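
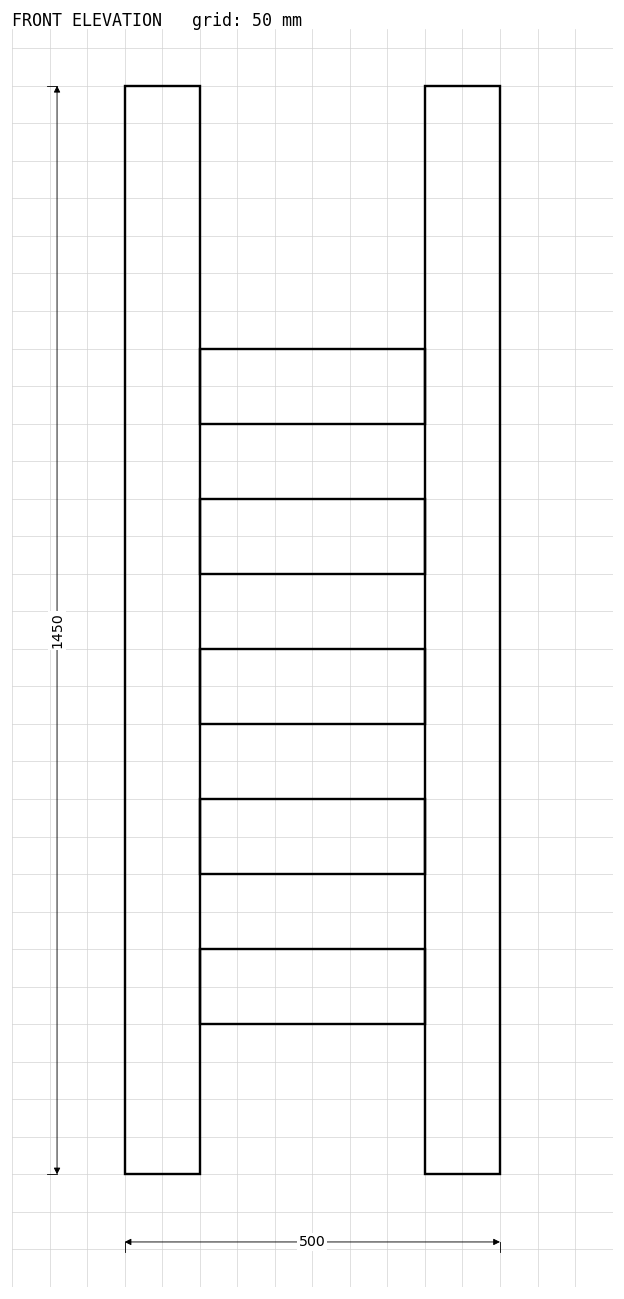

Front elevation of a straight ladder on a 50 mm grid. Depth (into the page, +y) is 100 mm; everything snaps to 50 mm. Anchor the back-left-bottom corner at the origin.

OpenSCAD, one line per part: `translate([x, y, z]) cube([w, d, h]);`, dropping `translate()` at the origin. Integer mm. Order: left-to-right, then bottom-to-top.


cube([100, 100, 1450]);
translate([100, 0, 200]) cube([300, 100, 100]);
translate([100, 0, 400]) cube([300, 100, 100]);
translate([100, 0, 600]) cube([300, 100, 100]);
translate([100, 0, 800]) cube([300, 100, 100]);
translate([100, 0, 1000]) cube([300, 100, 100]);
translate([400, 0, 0]) cube([100, 100, 1450]);


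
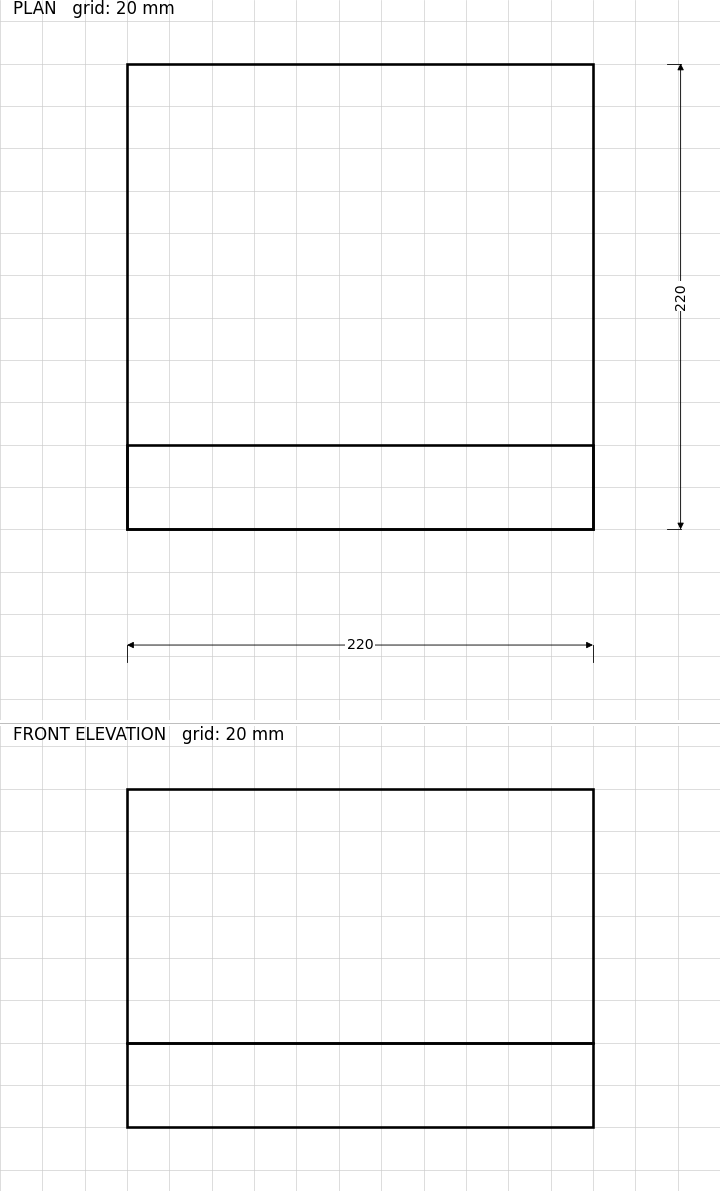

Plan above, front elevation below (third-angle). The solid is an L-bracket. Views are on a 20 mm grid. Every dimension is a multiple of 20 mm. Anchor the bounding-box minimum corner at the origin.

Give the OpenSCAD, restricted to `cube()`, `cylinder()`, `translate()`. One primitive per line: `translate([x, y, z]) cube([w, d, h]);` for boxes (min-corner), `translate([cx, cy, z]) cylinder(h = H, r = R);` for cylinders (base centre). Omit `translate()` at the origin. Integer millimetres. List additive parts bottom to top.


cube([220, 220, 40]);
translate([0, 0, 40]) cube([220, 40, 120]);


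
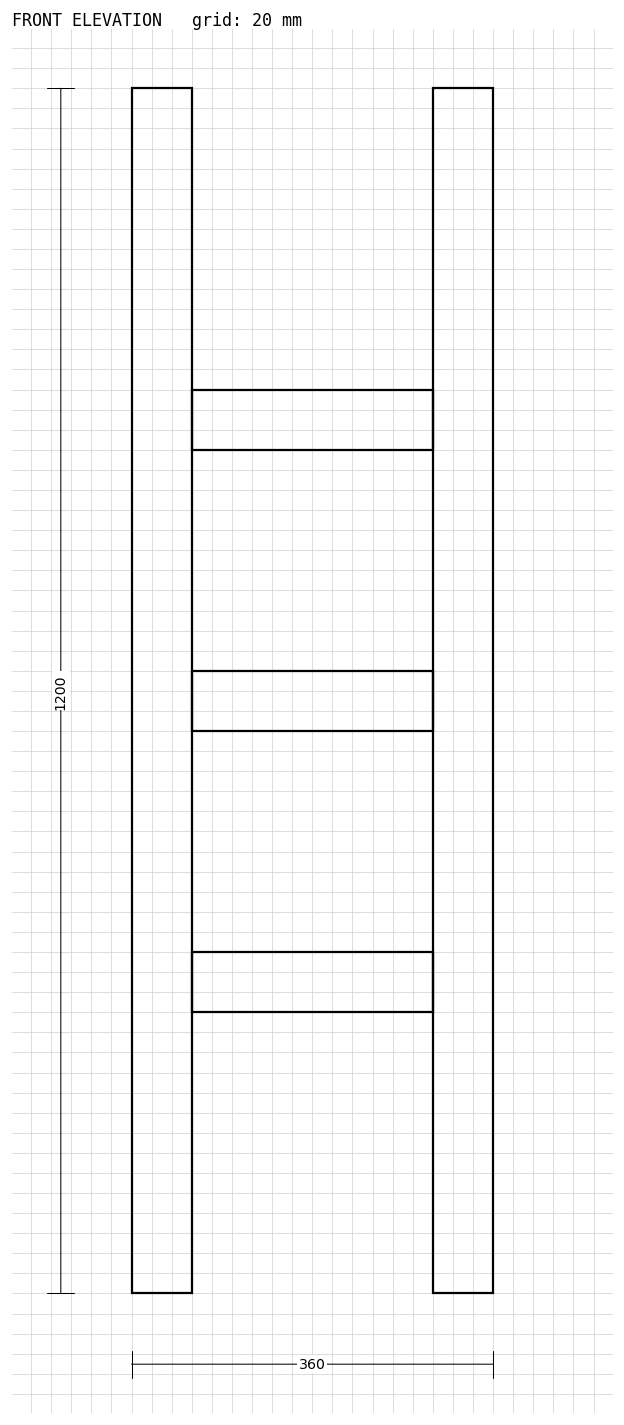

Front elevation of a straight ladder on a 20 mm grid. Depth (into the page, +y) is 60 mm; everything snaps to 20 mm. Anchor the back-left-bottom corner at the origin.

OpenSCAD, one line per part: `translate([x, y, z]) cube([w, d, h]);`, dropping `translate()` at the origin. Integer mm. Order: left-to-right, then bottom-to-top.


cube([60, 60, 1200]);
translate([60, 0, 280]) cube([240, 60, 60]);
translate([60, 0, 560]) cube([240, 60, 60]);
translate([60, 0, 840]) cube([240, 60, 60]);
translate([300, 0, 0]) cube([60, 60, 1200]);


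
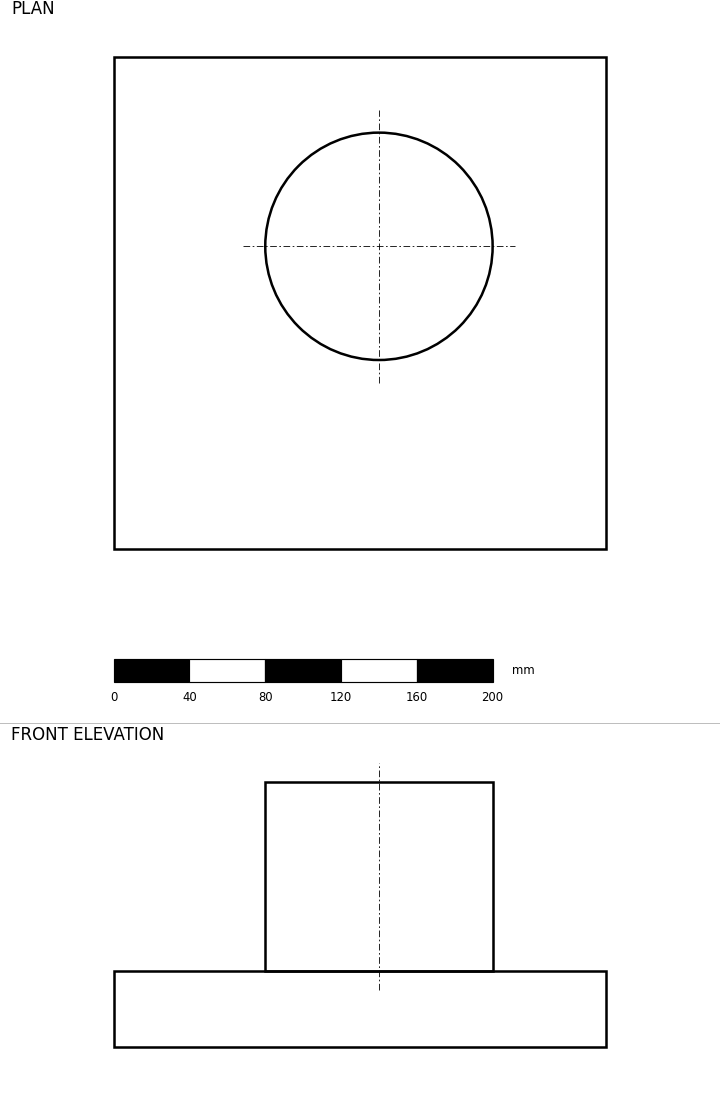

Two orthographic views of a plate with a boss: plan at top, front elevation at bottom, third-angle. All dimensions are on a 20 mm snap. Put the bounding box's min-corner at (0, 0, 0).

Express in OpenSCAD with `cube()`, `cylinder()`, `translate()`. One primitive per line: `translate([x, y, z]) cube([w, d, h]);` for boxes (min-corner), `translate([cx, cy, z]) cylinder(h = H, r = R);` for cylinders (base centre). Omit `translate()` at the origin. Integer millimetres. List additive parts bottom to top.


cube([260, 260, 40]);
translate([140, 160, 40]) cylinder(h = 100, r = 60);


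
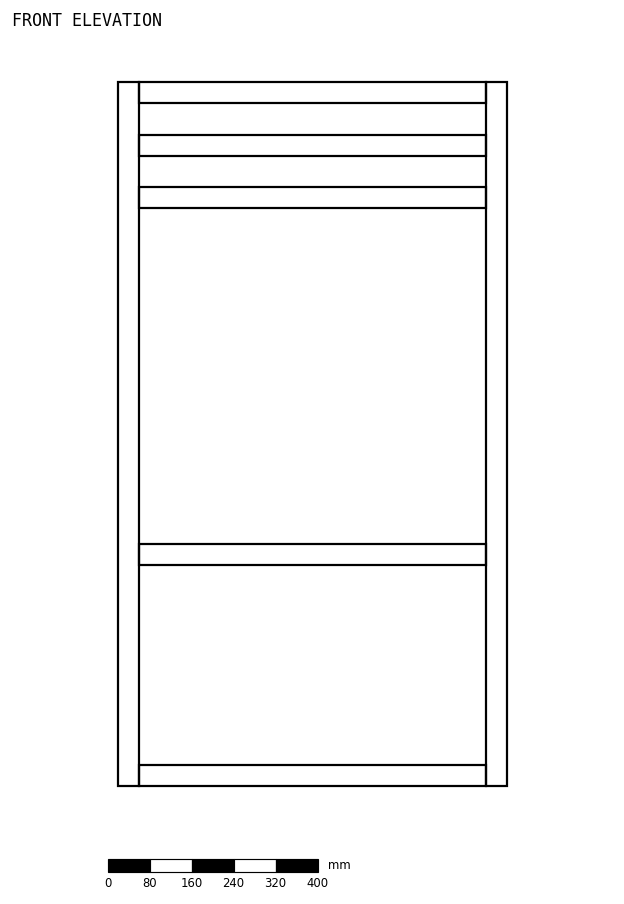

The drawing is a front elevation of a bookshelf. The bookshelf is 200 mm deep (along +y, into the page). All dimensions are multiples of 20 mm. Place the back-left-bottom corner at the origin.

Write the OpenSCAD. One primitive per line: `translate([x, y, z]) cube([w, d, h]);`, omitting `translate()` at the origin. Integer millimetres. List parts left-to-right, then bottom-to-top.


cube([40, 200, 1340]);
translate([40, 0, 0]) cube([660, 200, 40]);
translate([40, 0, 420]) cube([660, 200, 40]);
translate([40, 0, 1100]) cube([660, 200, 40]);
translate([40, 0, 1200]) cube([660, 200, 40]);
translate([40, 0, 1300]) cube([660, 200, 40]);
translate([700, 0, 0]) cube([40, 200, 1340]);


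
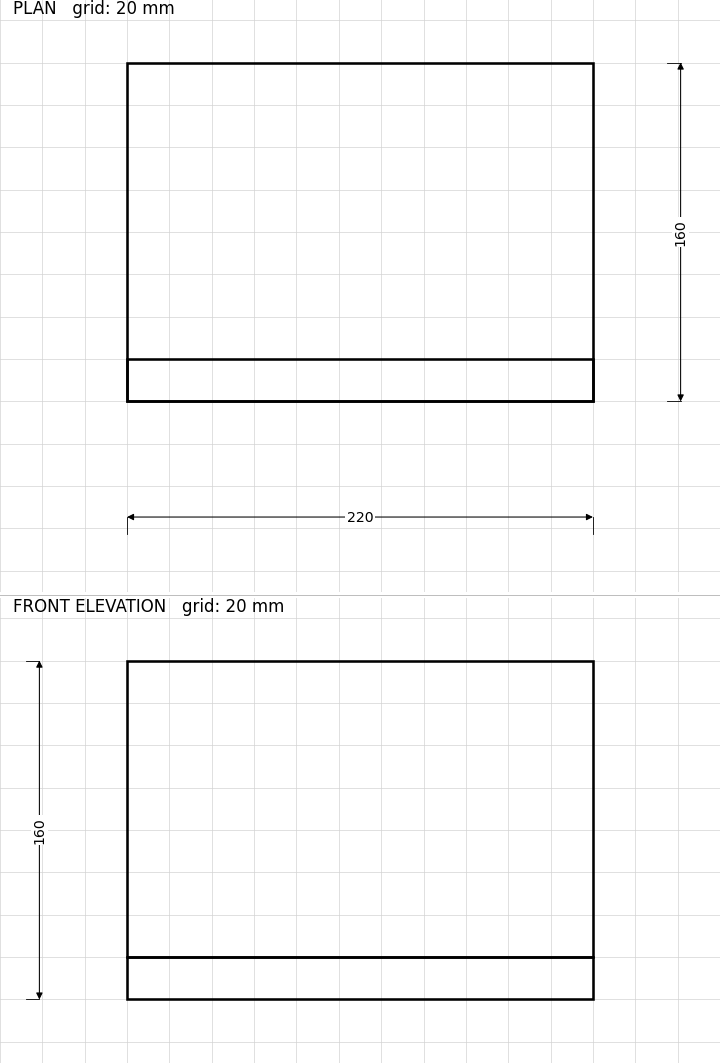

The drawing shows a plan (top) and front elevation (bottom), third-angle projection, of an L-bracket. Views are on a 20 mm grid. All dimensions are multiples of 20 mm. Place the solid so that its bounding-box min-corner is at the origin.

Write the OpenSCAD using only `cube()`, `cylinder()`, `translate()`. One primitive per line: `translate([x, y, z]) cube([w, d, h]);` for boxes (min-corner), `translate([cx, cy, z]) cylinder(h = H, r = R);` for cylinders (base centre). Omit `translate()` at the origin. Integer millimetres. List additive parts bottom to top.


cube([220, 160, 20]);
translate([0, 0, 20]) cube([220, 20, 140]);


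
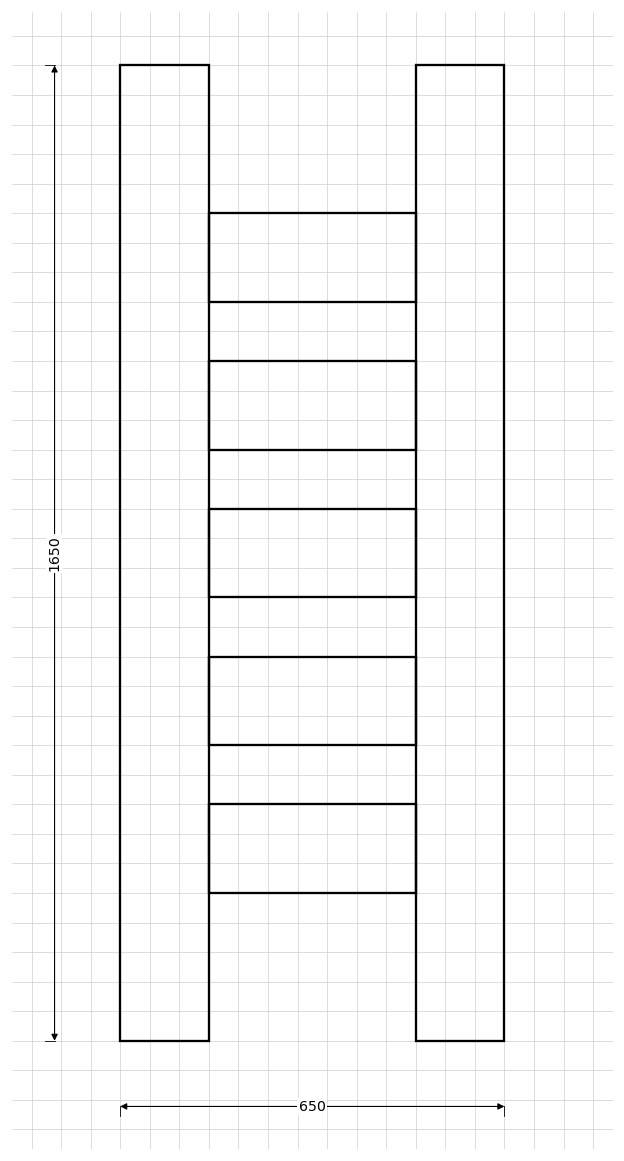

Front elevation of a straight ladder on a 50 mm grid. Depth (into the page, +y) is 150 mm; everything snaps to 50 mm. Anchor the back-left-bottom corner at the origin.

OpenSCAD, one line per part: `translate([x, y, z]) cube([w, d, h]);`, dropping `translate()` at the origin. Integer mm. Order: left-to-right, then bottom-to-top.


cube([150, 150, 1650]);
translate([150, 0, 250]) cube([350, 150, 150]);
translate([150, 0, 500]) cube([350, 150, 150]);
translate([150, 0, 750]) cube([350, 150, 150]);
translate([150, 0, 1000]) cube([350, 150, 150]);
translate([150, 0, 1250]) cube([350, 150, 150]);
translate([500, 0, 0]) cube([150, 150, 1650]);


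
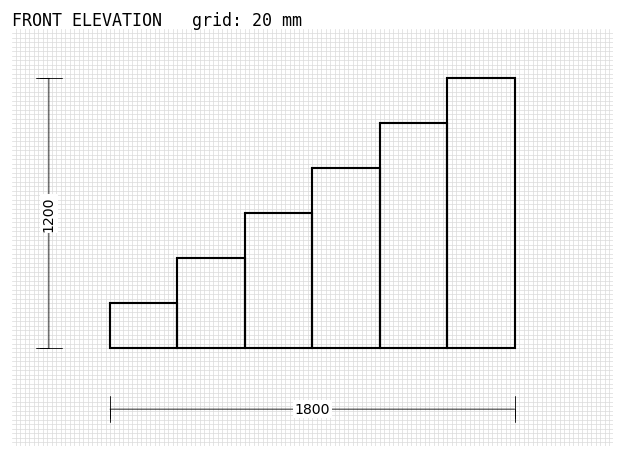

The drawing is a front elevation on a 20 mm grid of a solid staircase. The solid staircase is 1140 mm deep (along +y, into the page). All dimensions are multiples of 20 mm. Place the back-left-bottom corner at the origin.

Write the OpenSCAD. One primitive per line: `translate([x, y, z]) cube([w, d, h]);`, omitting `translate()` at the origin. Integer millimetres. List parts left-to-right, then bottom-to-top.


cube([300, 1140, 200]);
translate([300, 0, 0]) cube([300, 1140, 400]);
translate([600, 0, 0]) cube([300, 1140, 600]);
translate([900, 0, 0]) cube([300, 1140, 800]);
translate([1200, 0, 0]) cube([300, 1140, 1000]);
translate([1500, 0, 0]) cube([300, 1140, 1200]);


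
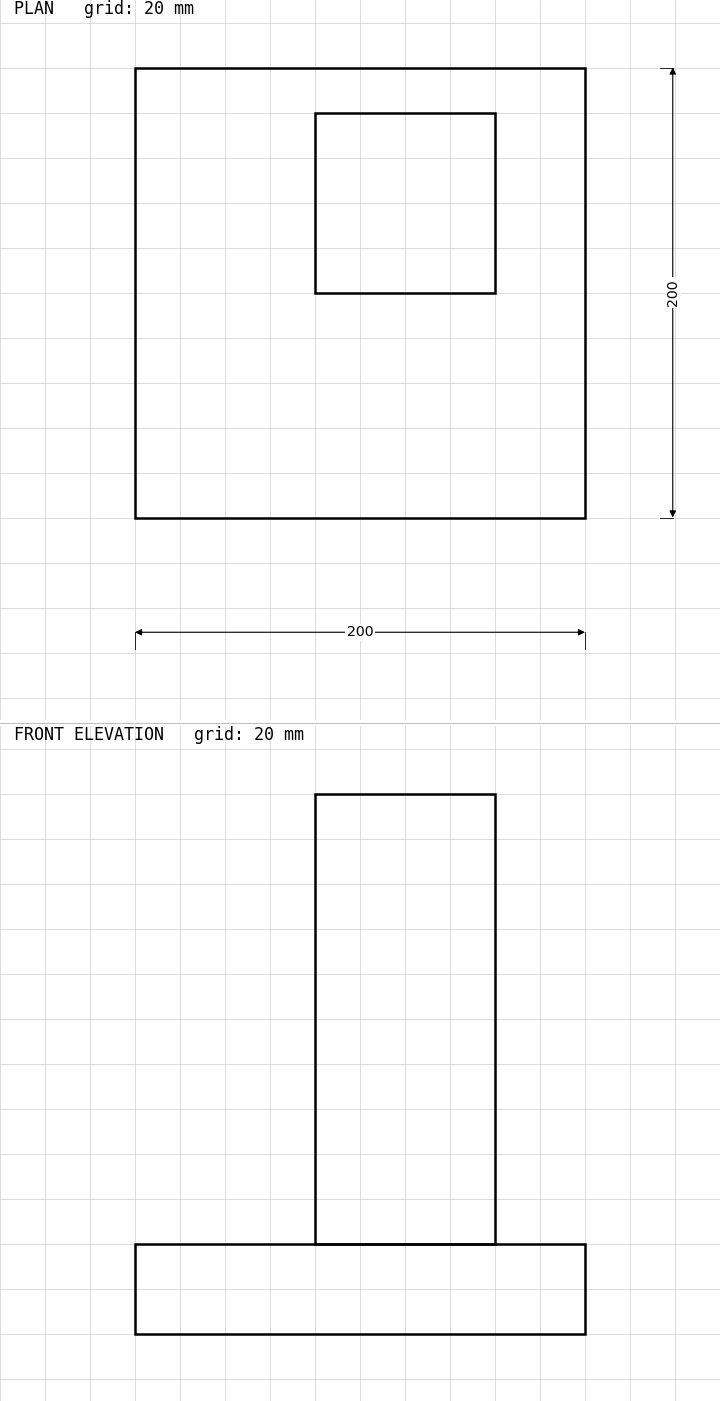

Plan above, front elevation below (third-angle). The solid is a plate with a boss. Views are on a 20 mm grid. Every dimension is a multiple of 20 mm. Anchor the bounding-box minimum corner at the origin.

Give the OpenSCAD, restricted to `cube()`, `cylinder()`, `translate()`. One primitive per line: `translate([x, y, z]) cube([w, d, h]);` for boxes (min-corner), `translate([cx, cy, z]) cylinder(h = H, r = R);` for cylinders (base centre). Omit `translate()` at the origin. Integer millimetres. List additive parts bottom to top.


cube([200, 200, 40]);
translate([80, 100, 40]) cube([80, 80, 200]);


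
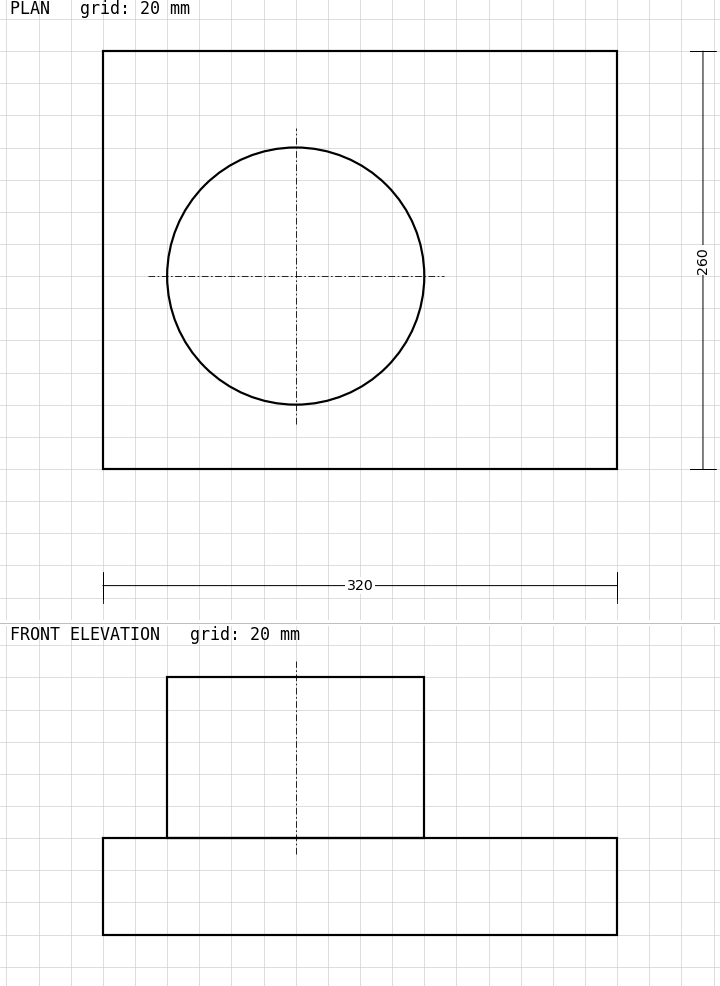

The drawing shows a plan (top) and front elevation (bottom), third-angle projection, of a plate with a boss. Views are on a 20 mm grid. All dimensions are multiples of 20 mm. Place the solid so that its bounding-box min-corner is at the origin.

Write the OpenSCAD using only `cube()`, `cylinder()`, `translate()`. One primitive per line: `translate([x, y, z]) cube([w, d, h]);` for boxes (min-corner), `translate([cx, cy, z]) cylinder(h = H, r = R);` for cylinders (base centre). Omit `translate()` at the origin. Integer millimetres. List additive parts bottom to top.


cube([320, 260, 60]);
translate([120, 120, 60]) cylinder(h = 100, r = 80);


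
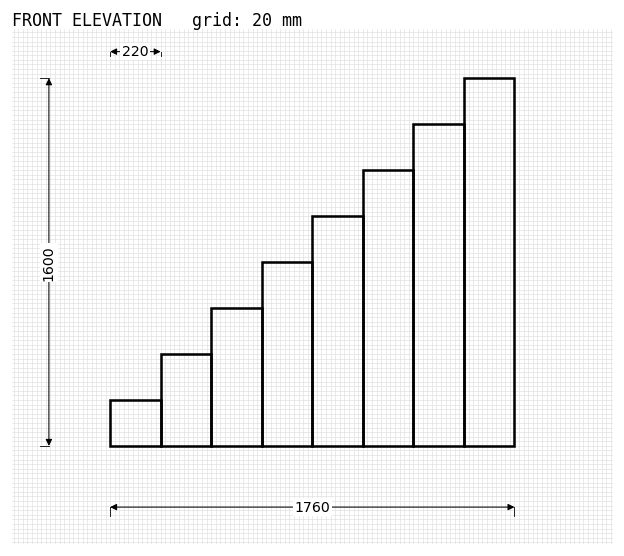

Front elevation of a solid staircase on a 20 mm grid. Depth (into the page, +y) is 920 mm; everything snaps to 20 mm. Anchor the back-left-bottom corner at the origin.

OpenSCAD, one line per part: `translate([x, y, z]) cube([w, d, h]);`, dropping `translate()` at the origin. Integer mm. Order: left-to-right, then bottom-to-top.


cube([220, 920, 200]);
translate([220, 0, 0]) cube([220, 920, 400]);
translate([440, 0, 0]) cube([220, 920, 600]);
translate([660, 0, 0]) cube([220, 920, 800]);
translate([880, 0, 0]) cube([220, 920, 1000]);
translate([1100, 0, 0]) cube([220, 920, 1200]);
translate([1320, 0, 0]) cube([220, 920, 1400]);
translate([1540, 0, 0]) cube([220, 920, 1600]);


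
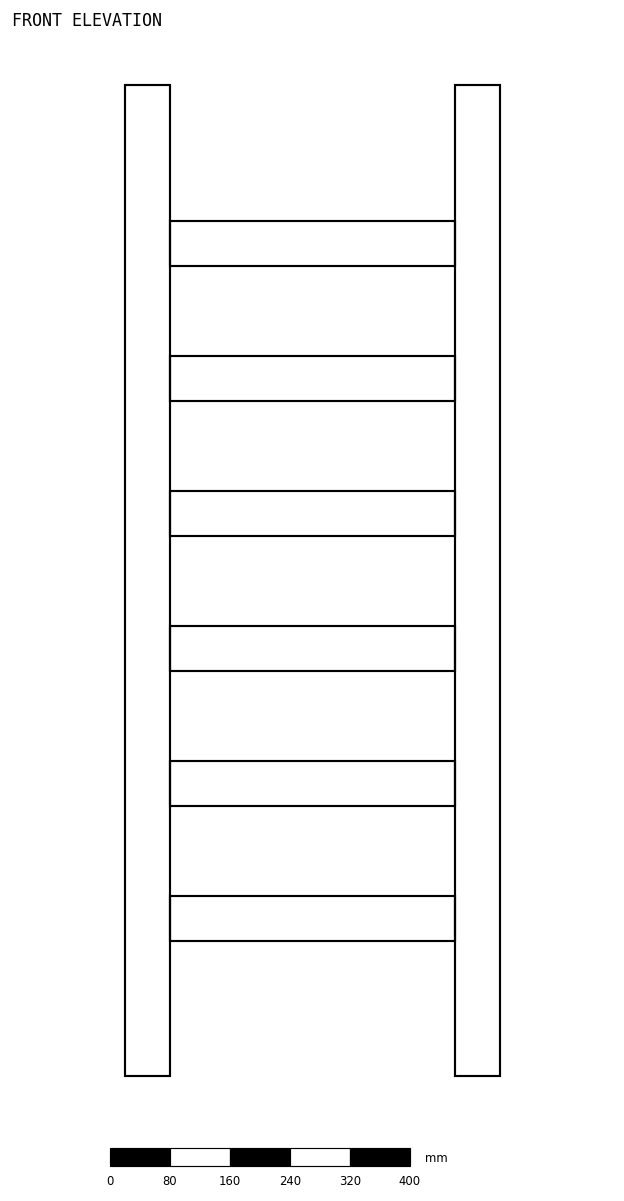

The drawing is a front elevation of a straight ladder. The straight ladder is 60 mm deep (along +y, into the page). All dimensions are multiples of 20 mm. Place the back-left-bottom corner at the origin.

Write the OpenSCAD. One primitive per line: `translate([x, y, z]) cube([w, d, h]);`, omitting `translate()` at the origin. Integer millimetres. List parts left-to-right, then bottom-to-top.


cube([60, 60, 1320]);
translate([60, 0, 180]) cube([380, 60, 60]);
translate([60, 0, 360]) cube([380, 60, 60]);
translate([60, 0, 540]) cube([380, 60, 60]);
translate([60, 0, 720]) cube([380, 60, 60]);
translate([60, 0, 900]) cube([380, 60, 60]);
translate([60, 0, 1080]) cube([380, 60, 60]);
translate([440, 0, 0]) cube([60, 60, 1320]);


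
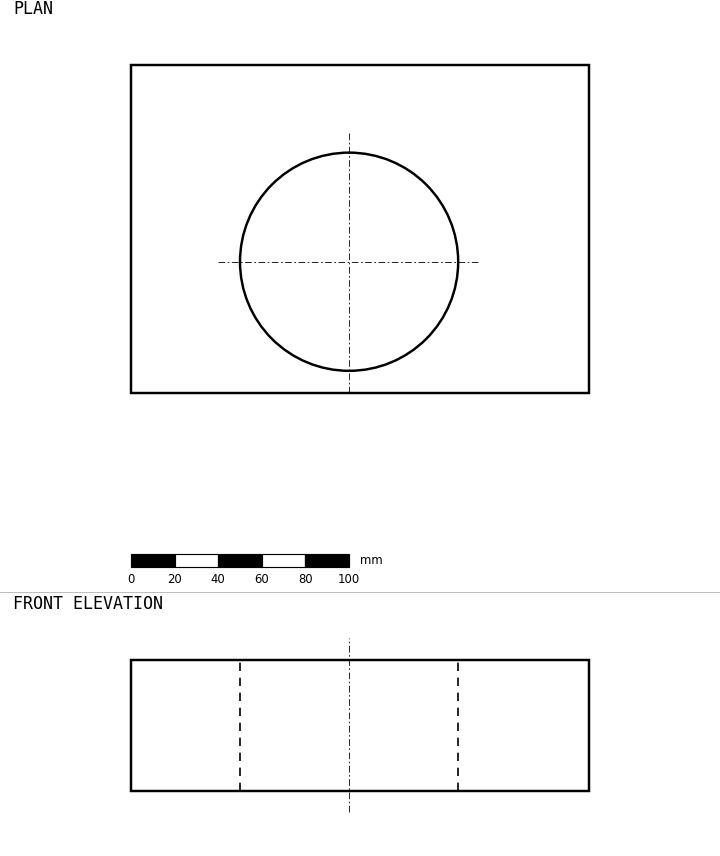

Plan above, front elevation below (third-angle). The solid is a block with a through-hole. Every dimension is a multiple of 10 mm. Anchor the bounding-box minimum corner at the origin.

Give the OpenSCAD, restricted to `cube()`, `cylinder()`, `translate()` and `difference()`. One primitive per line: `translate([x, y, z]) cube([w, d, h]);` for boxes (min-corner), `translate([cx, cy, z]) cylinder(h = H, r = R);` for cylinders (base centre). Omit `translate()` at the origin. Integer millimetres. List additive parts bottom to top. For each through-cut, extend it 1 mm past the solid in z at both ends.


difference() {
  cube([210, 150, 60]);
  translate([100, 60, -1]) cylinder(h = 62, r = 50);
}


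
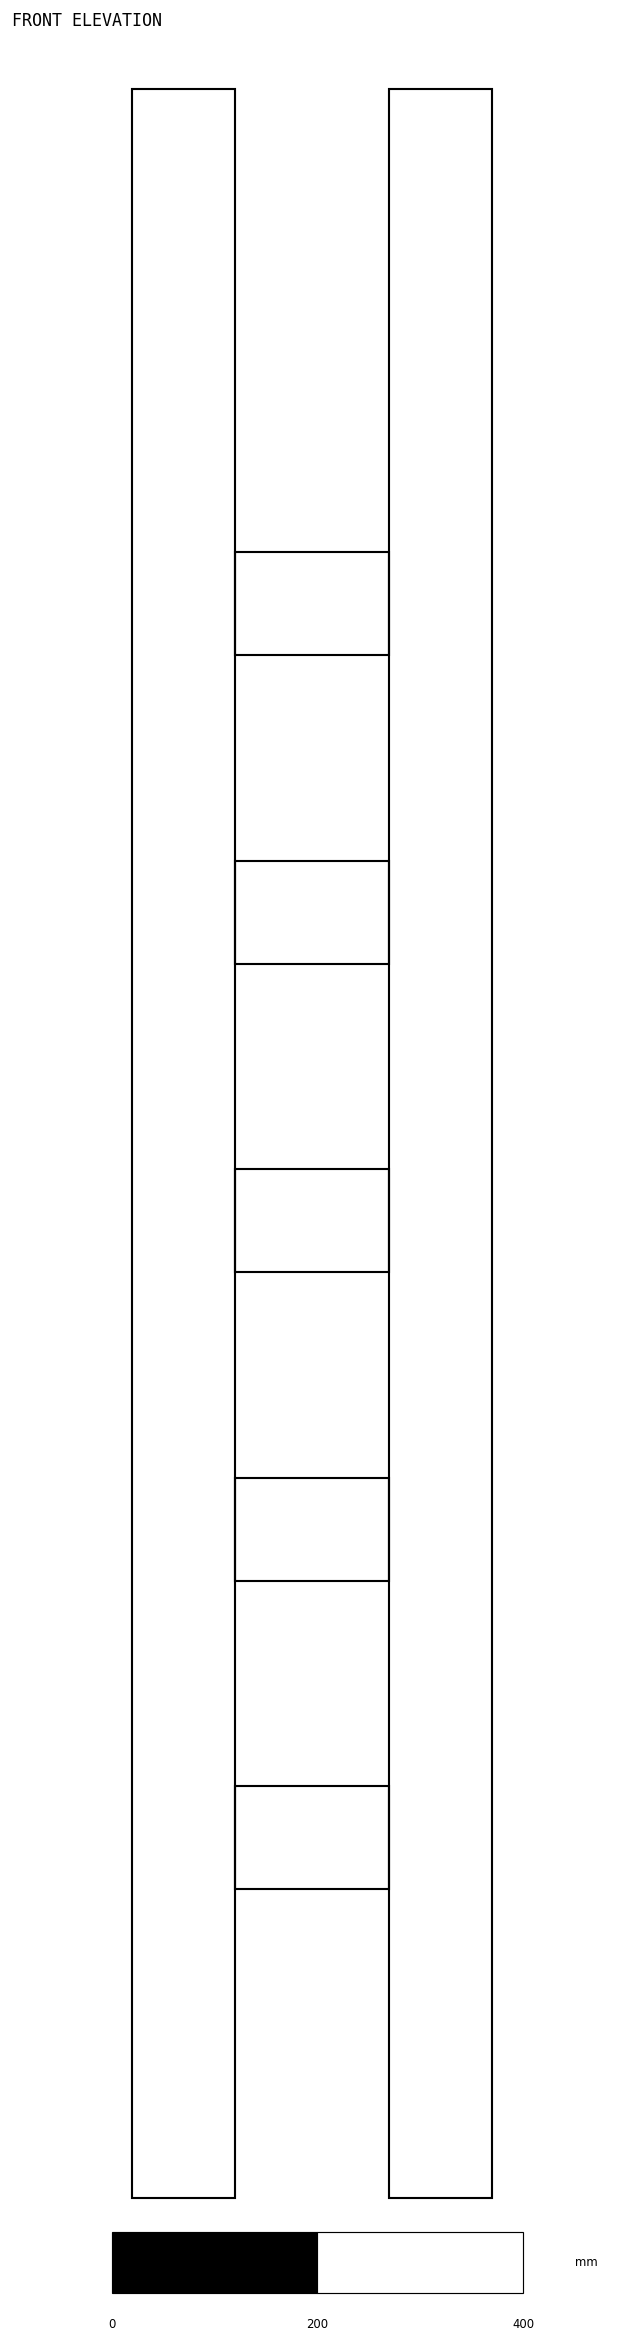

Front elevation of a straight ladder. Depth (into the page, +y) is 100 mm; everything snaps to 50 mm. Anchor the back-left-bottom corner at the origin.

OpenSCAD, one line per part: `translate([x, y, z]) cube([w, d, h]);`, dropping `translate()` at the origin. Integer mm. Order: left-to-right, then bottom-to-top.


cube([100, 100, 2050]);
translate([100, 0, 300]) cube([150, 100, 100]);
translate([100, 0, 600]) cube([150, 100, 100]);
translate([100, 0, 900]) cube([150, 100, 100]);
translate([100, 0, 1200]) cube([150, 100, 100]);
translate([100, 0, 1500]) cube([150, 100, 100]);
translate([250, 0, 0]) cube([100, 100, 2050]);


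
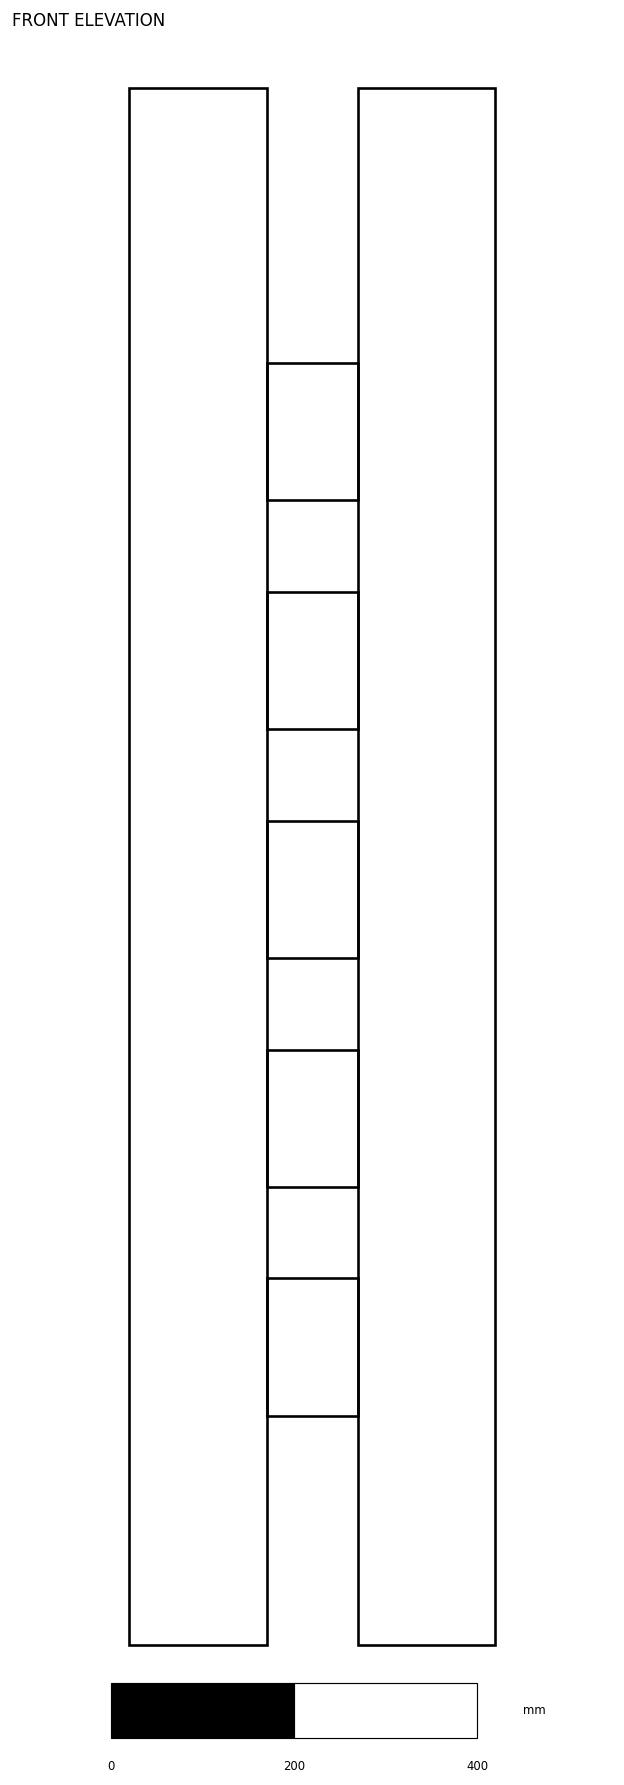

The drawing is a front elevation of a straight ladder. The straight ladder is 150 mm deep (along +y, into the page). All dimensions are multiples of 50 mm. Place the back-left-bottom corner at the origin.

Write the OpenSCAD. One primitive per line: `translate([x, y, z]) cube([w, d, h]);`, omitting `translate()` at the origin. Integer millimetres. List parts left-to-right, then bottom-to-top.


cube([150, 150, 1700]);
translate([150, 0, 250]) cube([100, 150, 150]);
translate([150, 0, 500]) cube([100, 150, 150]);
translate([150, 0, 750]) cube([100, 150, 150]);
translate([150, 0, 1000]) cube([100, 150, 150]);
translate([150, 0, 1250]) cube([100, 150, 150]);
translate([250, 0, 0]) cube([150, 150, 1700]);


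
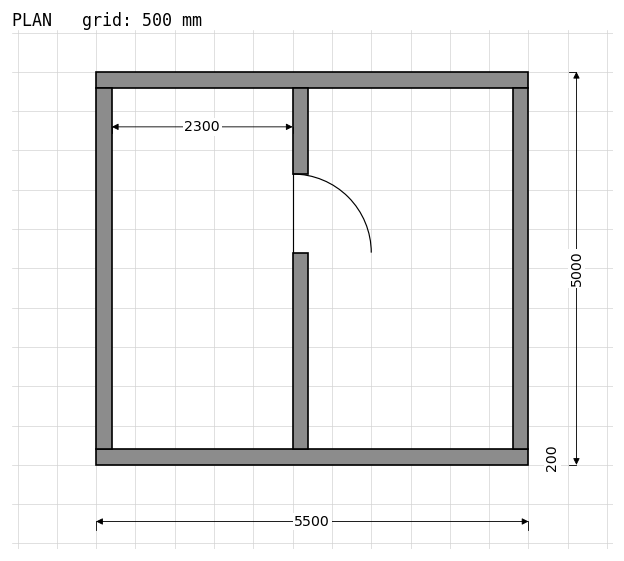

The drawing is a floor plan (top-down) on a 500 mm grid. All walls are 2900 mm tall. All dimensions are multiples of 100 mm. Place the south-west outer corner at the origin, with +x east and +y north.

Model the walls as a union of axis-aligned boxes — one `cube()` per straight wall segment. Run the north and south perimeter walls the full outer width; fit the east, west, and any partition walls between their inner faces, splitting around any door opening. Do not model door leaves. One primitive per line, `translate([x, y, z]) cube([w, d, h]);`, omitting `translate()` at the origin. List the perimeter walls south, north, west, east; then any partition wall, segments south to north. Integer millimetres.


cube([5500, 200, 2900]);
translate([0, 4800, 0]) cube([5500, 200, 2900]);
translate([0, 200, 0]) cube([200, 4600, 2900]);
translate([5300, 200, 0]) cube([200, 4600, 2900]);
translate([2500, 200, 0]) cube([200, 2500, 2900]);
translate([2500, 3700, 0]) cube([200, 1100, 2900]);


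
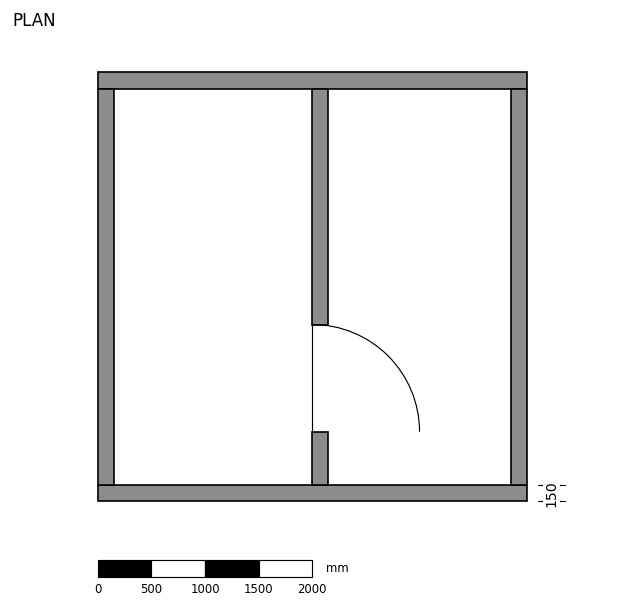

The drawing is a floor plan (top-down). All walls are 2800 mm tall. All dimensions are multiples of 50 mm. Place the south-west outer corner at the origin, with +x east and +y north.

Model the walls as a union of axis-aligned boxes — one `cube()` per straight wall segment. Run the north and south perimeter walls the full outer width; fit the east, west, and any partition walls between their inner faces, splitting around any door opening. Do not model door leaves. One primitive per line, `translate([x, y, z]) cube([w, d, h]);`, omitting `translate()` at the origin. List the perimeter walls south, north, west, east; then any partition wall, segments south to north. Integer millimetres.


cube([4000, 150, 2800]);
translate([0, 3850, 0]) cube([4000, 150, 2800]);
translate([0, 150, 0]) cube([150, 3700, 2800]);
translate([3850, 150, 0]) cube([150, 3700, 2800]);
translate([2000, 150, 0]) cube([150, 500, 2800]);
translate([2000, 1650, 0]) cube([150, 2200, 2800]);


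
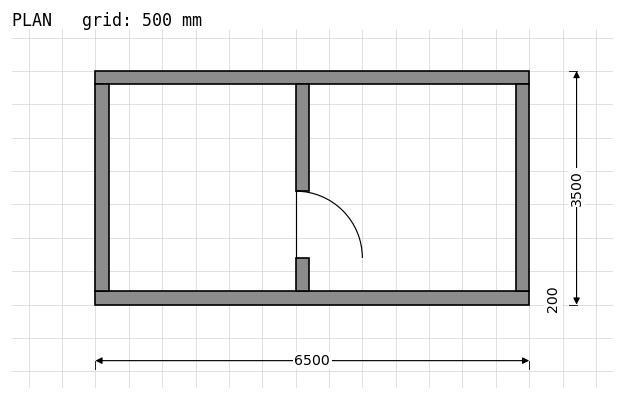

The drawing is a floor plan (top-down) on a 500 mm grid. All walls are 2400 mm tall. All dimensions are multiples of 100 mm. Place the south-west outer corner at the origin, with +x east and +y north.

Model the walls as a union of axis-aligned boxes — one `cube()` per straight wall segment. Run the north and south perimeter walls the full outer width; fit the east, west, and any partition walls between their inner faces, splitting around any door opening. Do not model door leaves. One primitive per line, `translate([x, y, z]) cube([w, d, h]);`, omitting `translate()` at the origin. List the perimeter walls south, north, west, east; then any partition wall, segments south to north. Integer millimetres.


cube([6500, 200, 2400]);
translate([0, 3300, 0]) cube([6500, 200, 2400]);
translate([0, 200, 0]) cube([200, 3100, 2400]);
translate([6300, 200, 0]) cube([200, 3100, 2400]);
translate([3000, 200, 0]) cube([200, 500, 2400]);
translate([3000, 1700, 0]) cube([200, 1600, 2400]);


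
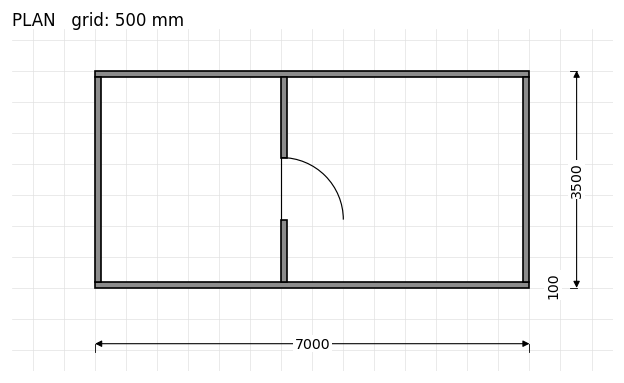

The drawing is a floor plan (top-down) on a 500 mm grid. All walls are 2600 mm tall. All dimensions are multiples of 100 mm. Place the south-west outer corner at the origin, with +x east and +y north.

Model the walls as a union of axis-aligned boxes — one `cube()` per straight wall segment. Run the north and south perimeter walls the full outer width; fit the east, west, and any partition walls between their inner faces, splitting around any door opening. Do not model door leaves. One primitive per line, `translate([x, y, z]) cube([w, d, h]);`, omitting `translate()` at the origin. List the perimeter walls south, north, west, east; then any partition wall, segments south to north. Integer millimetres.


cube([7000, 100, 2600]);
translate([0, 3400, 0]) cube([7000, 100, 2600]);
translate([0, 100, 0]) cube([100, 3300, 2600]);
translate([6900, 100, 0]) cube([100, 3300, 2600]);
translate([3000, 100, 0]) cube([100, 1000, 2600]);
translate([3000, 2100, 0]) cube([100, 1300, 2600]);


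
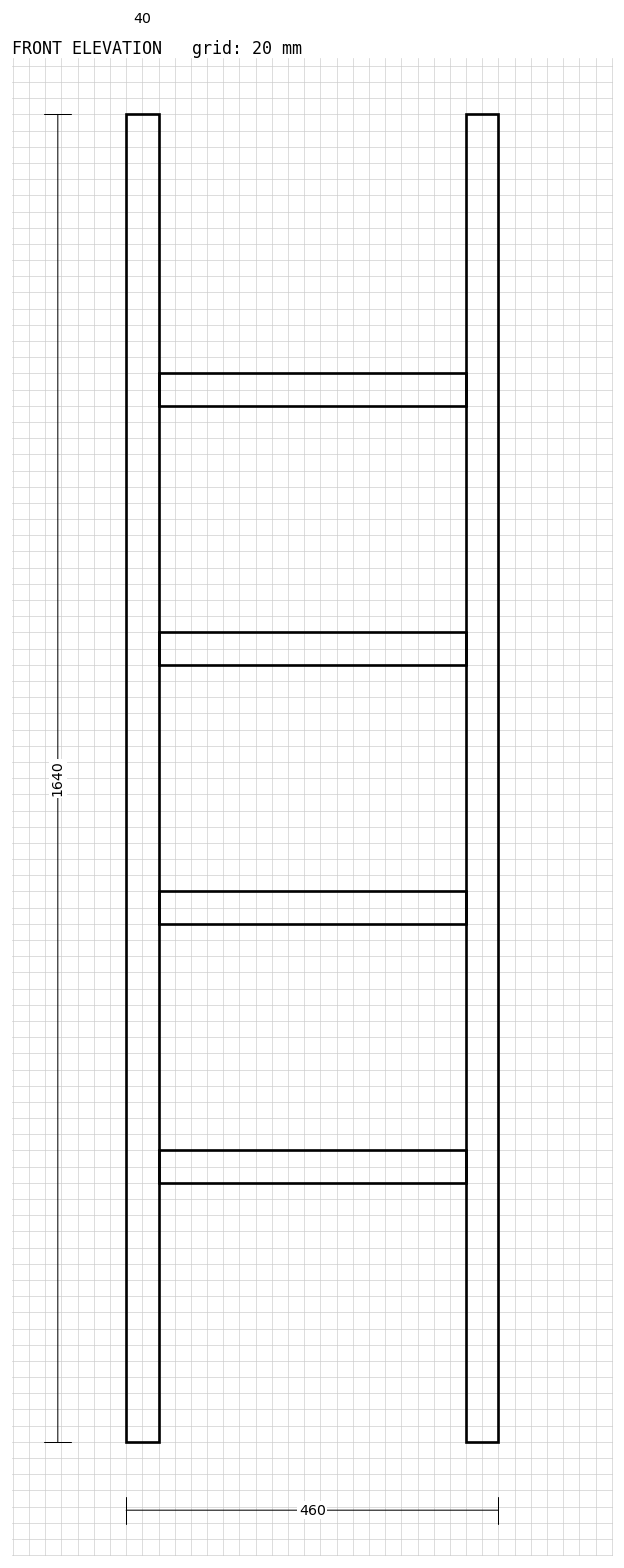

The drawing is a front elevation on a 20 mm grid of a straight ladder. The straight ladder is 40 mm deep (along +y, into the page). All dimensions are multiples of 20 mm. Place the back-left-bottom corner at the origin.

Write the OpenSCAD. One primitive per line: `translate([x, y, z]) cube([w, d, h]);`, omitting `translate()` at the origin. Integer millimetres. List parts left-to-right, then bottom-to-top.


cube([40, 40, 1640]);
translate([40, 0, 320]) cube([380, 40, 40]);
translate([40, 0, 640]) cube([380, 40, 40]);
translate([40, 0, 960]) cube([380, 40, 40]);
translate([40, 0, 1280]) cube([380, 40, 40]);
translate([420, 0, 0]) cube([40, 40, 1640]);


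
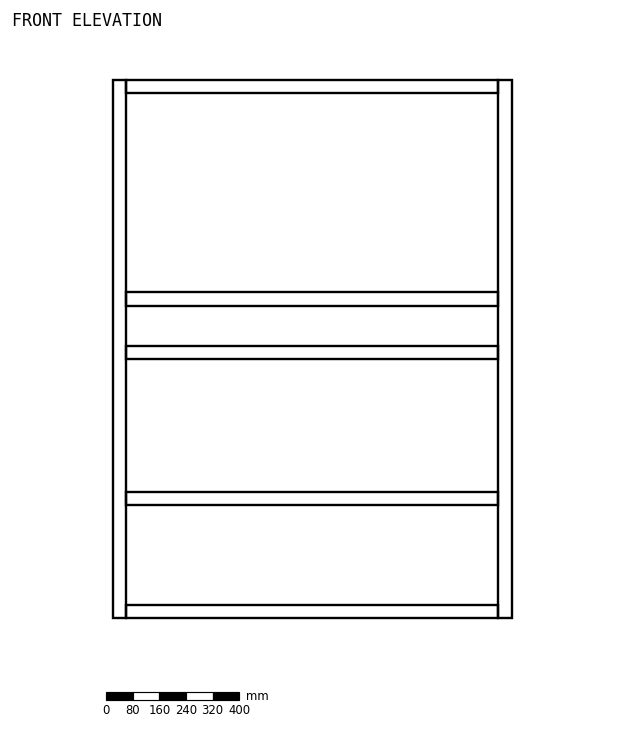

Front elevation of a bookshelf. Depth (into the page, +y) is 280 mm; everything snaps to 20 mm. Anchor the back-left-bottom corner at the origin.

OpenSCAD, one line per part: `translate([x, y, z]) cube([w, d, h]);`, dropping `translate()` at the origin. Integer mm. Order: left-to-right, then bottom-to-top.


cube([40, 280, 1620]);
translate([40, 0, 0]) cube([1120, 280, 40]);
translate([40, 0, 340]) cube([1120, 280, 40]);
translate([40, 0, 780]) cube([1120, 280, 40]);
translate([40, 0, 940]) cube([1120, 280, 40]);
translate([40, 0, 1580]) cube([1120, 280, 40]);
translate([1160, 0, 0]) cube([40, 280, 1620]);


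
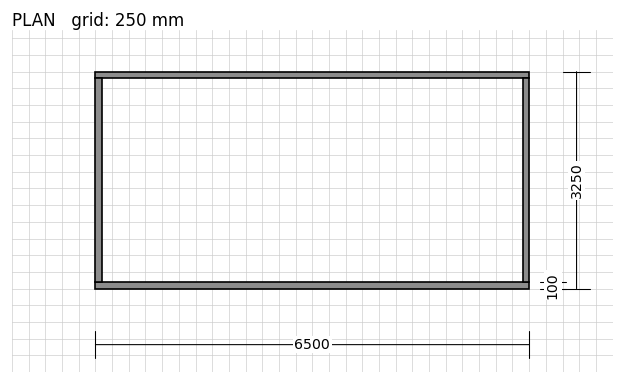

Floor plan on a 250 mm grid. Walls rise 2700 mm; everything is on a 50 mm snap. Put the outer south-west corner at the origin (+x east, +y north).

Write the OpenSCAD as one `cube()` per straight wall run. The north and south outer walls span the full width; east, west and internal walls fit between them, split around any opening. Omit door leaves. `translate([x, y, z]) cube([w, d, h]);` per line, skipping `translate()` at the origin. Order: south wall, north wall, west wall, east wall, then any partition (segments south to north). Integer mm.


cube([6500, 100, 2700]);
translate([0, 3150, 0]) cube([6500, 100, 2700]);
translate([0, 100, 0]) cube([100, 3050, 2700]);
translate([6400, 100, 0]) cube([100, 3050, 2700]);


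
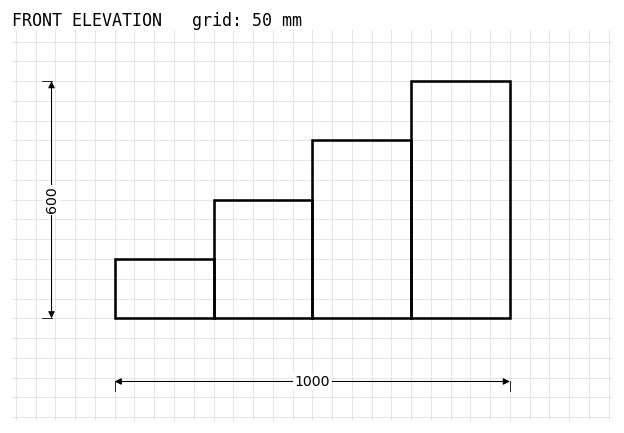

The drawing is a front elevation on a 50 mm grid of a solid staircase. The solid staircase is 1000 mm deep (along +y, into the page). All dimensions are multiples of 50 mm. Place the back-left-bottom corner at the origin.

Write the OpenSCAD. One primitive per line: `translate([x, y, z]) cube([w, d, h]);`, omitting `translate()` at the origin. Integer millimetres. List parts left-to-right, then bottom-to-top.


cube([250, 1000, 150]);
translate([250, 0, 0]) cube([250, 1000, 300]);
translate([500, 0, 0]) cube([250, 1000, 450]);
translate([750, 0, 0]) cube([250, 1000, 600]);


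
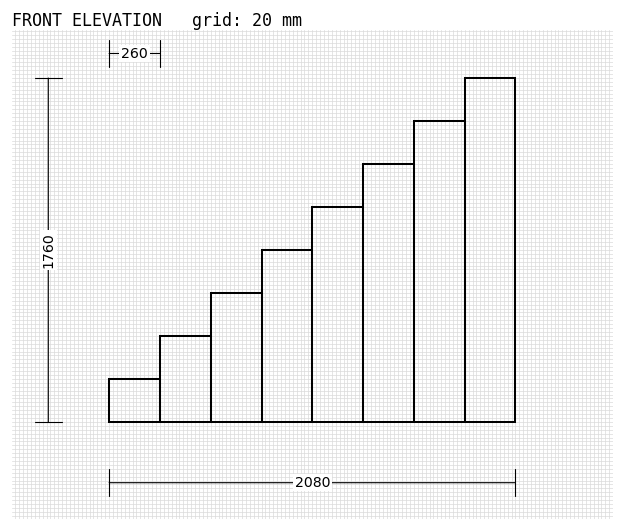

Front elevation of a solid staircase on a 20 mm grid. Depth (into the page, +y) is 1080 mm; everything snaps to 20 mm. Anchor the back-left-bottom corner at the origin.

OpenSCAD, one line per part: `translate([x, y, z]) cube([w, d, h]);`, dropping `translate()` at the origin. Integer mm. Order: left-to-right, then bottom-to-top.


cube([260, 1080, 220]);
translate([260, 0, 0]) cube([260, 1080, 440]);
translate([520, 0, 0]) cube([260, 1080, 660]);
translate([780, 0, 0]) cube([260, 1080, 880]);
translate([1040, 0, 0]) cube([260, 1080, 1100]);
translate([1300, 0, 0]) cube([260, 1080, 1320]);
translate([1560, 0, 0]) cube([260, 1080, 1540]);
translate([1820, 0, 0]) cube([260, 1080, 1760]);


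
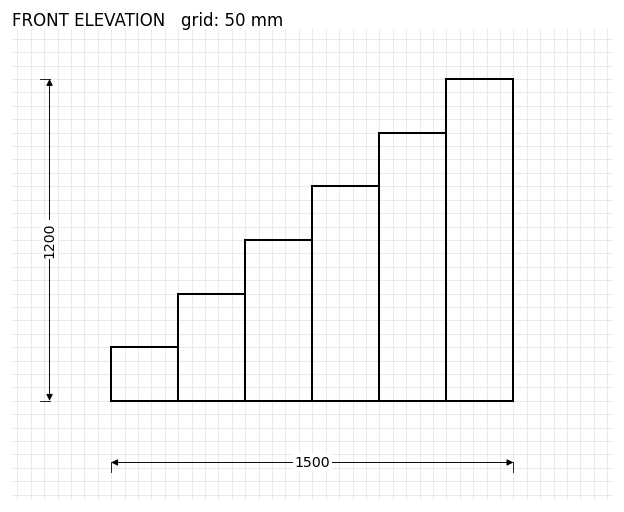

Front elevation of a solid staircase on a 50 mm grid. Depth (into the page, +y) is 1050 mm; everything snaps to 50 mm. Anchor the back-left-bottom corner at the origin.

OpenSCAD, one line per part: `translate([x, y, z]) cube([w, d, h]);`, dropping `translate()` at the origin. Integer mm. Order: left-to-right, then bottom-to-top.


cube([250, 1050, 200]);
translate([250, 0, 0]) cube([250, 1050, 400]);
translate([500, 0, 0]) cube([250, 1050, 600]);
translate([750, 0, 0]) cube([250, 1050, 800]);
translate([1000, 0, 0]) cube([250, 1050, 1000]);
translate([1250, 0, 0]) cube([250, 1050, 1200]);


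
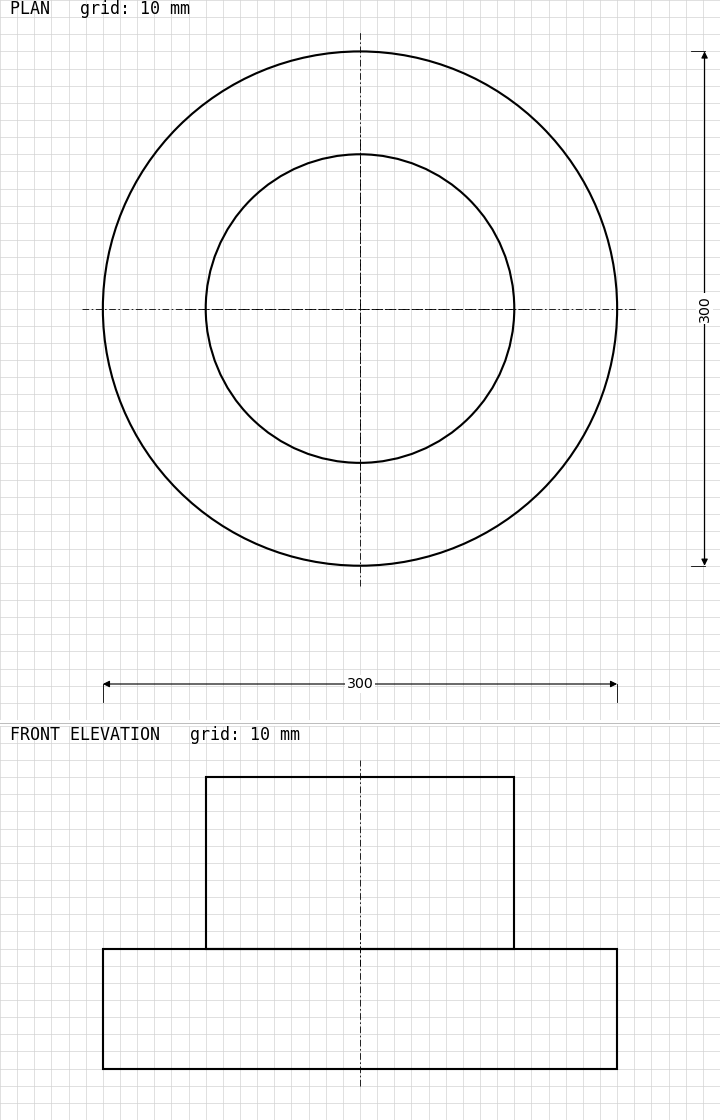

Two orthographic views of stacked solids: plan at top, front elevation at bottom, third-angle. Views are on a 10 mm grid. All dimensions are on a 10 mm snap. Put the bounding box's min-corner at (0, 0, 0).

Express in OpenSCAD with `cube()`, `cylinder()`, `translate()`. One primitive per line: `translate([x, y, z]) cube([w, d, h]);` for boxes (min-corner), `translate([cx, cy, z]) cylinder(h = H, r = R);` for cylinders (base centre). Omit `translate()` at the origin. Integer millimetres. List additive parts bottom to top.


translate([150, 150, 0]) cylinder(h = 70, r = 150);
translate([150, 150, 70]) cylinder(h = 100, r = 90);


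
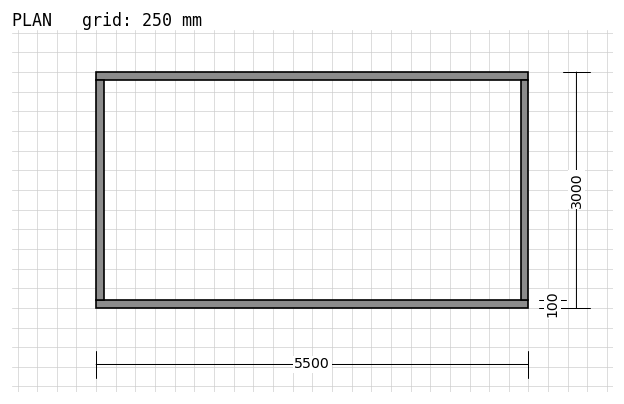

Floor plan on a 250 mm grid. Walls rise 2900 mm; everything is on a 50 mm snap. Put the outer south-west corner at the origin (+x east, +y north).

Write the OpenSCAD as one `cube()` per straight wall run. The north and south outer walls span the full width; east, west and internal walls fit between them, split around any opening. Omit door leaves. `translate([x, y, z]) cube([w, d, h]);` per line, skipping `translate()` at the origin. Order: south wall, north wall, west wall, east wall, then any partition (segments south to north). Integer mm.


cube([5500, 100, 2900]);
translate([0, 2900, 0]) cube([5500, 100, 2900]);
translate([0, 100, 0]) cube([100, 2800, 2900]);
translate([5400, 100, 0]) cube([100, 2800, 2900]);


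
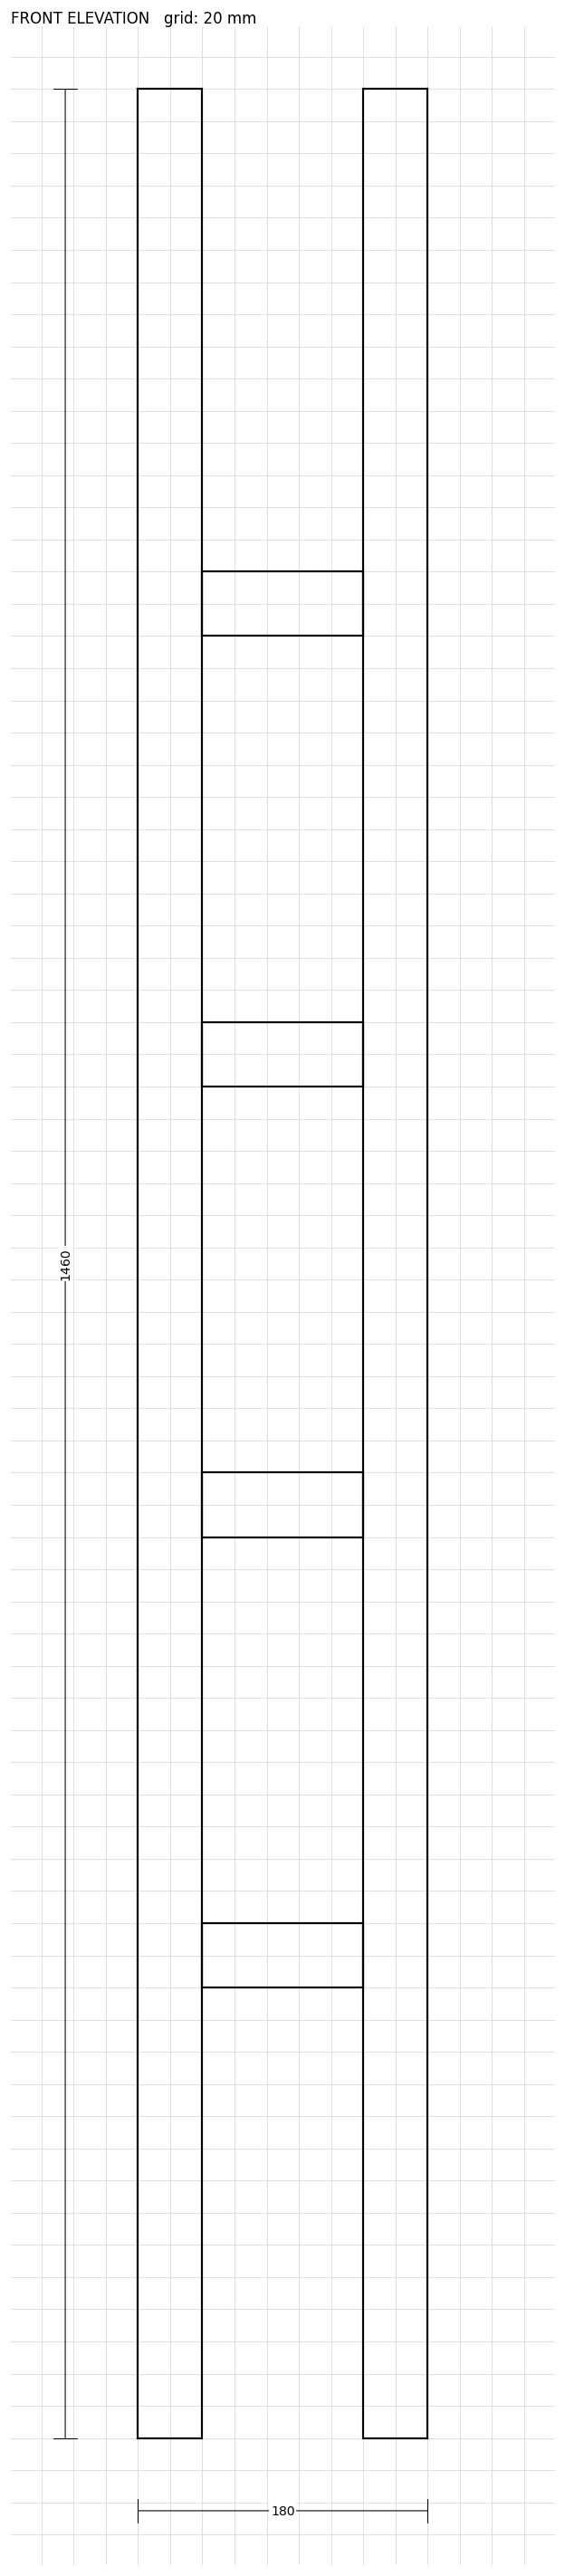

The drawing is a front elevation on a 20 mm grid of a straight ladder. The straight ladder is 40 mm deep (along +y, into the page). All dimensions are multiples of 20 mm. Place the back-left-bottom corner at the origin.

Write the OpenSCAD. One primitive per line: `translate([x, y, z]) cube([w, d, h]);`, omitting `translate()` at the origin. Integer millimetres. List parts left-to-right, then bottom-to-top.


cube([40, 40, 1460]);
translate([40, 0, 280]) cube([100, 40, 40]);
translate([40, 0, 560]) cube([100, 40, 40]);
translate([40, 0, 840]) cube([100, 40, 40]);
translate([40, 0, 1120]) cube([100, 40, 40]);
translate([140, 0, 0]) cube([40, 40, 1460]);


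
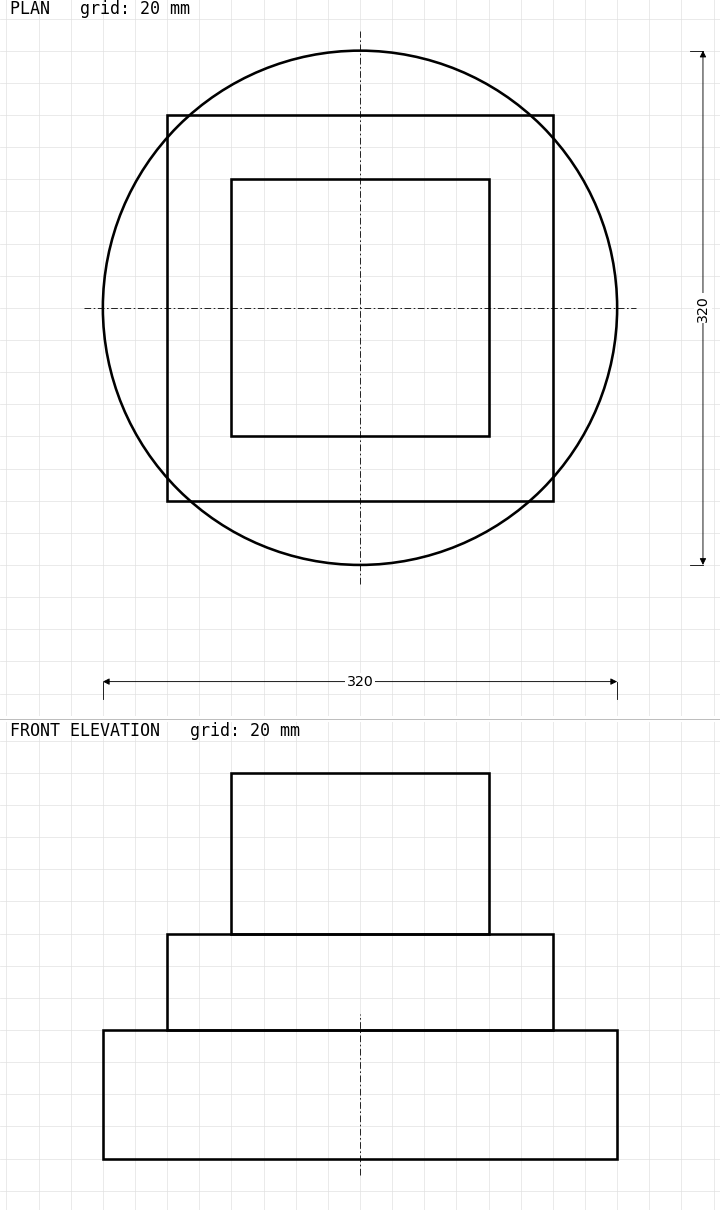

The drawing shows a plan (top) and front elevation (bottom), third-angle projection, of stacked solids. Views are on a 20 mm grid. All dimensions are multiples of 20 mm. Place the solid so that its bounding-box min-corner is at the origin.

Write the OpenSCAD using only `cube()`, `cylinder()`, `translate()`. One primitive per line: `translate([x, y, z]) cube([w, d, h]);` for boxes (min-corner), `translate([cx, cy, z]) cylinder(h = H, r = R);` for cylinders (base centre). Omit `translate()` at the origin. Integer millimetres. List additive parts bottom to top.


translate([160, 160, 0]) cylinder(h = 80, r = 160);
translate([40, 40, 80]) cube([240, 240, 60]);
translate([80, 80, 140]) cube([160, 160, 100]);


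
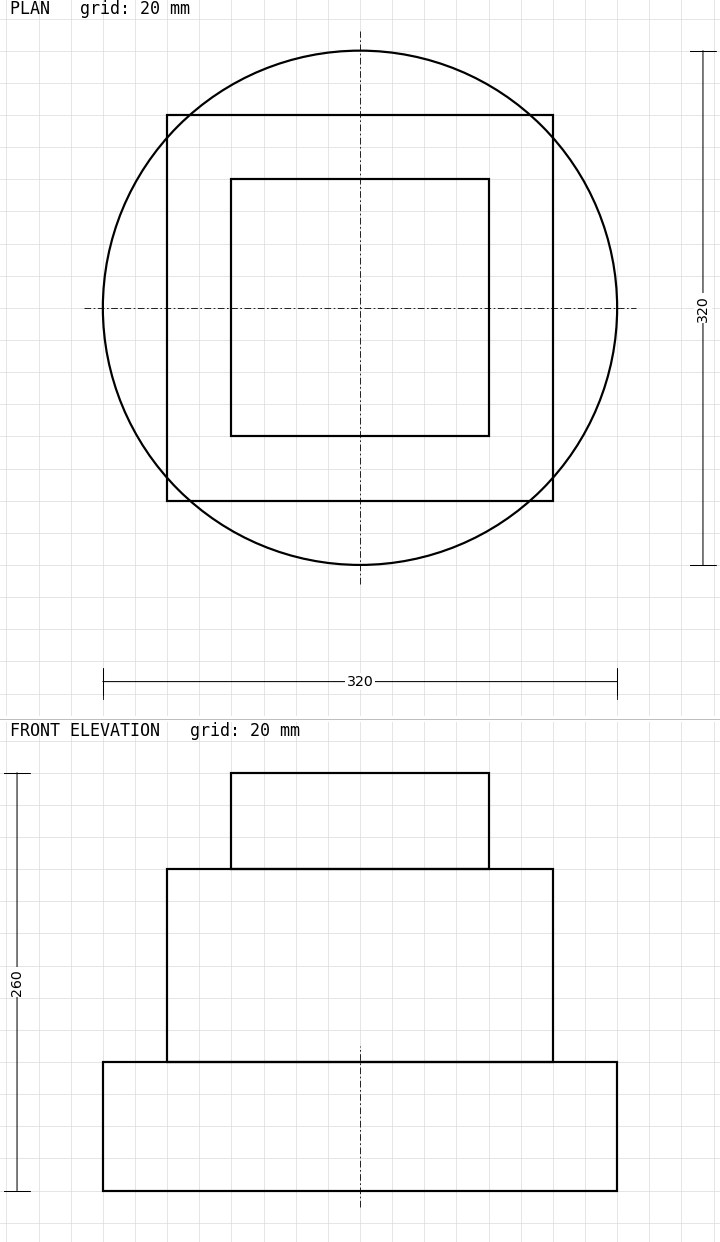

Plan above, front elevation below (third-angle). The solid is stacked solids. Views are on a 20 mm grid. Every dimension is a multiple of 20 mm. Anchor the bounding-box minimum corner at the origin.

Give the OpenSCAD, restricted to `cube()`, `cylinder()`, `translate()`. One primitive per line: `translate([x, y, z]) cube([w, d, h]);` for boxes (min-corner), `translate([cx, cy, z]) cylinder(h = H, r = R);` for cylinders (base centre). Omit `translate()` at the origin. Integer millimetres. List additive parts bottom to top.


translate([160, 160, 0]) cylinder(h = 80, r = 160);
translate([40, 40, 80]) cube([240, 240, 120]);
translate([80, 80, 200]) cube([160, 160, 60]);


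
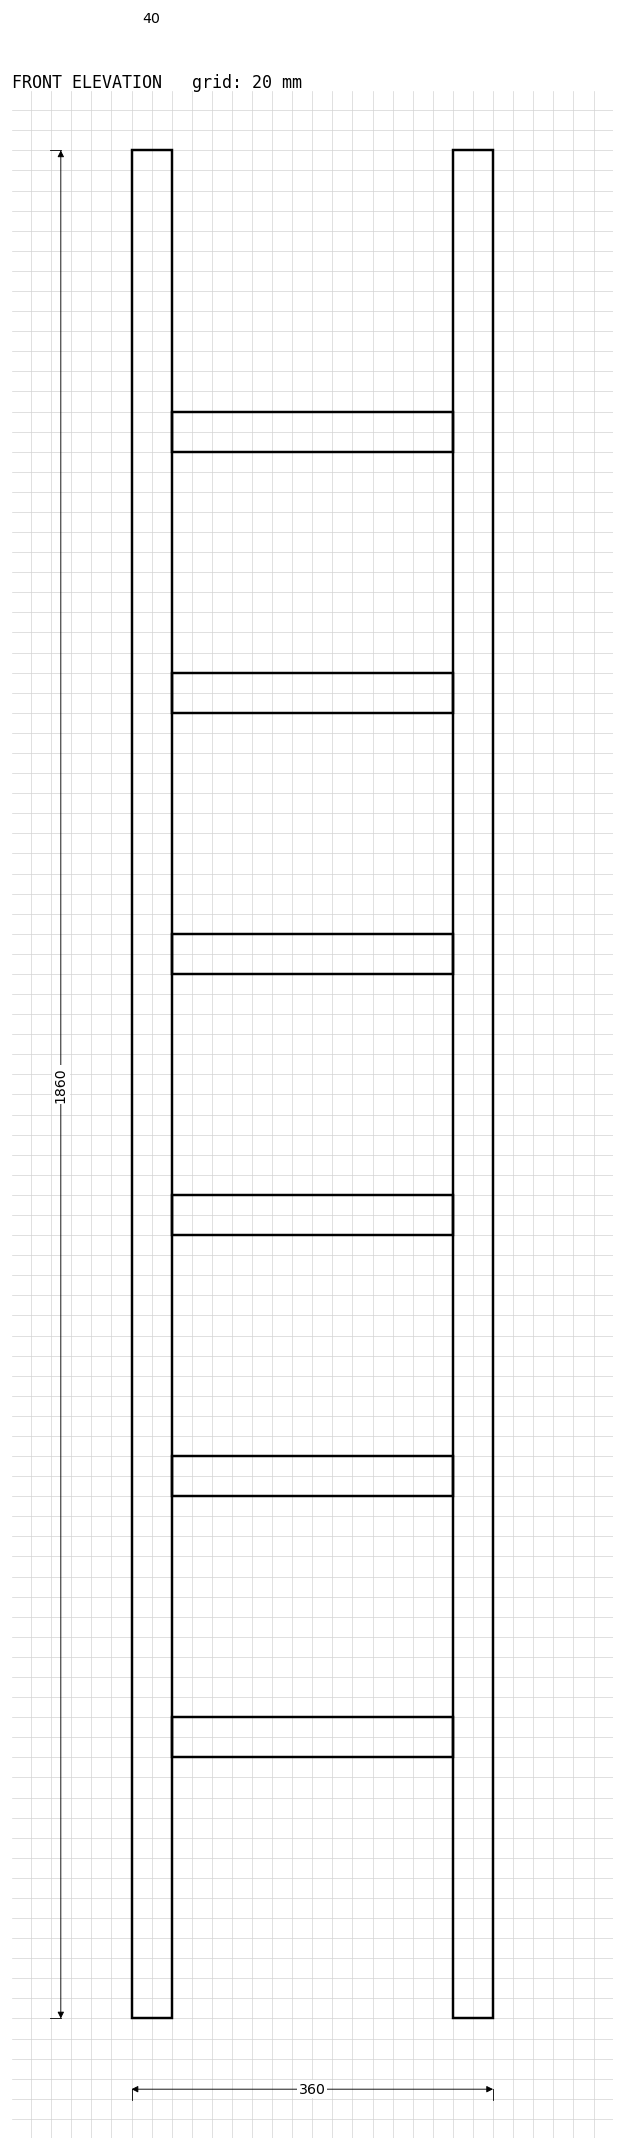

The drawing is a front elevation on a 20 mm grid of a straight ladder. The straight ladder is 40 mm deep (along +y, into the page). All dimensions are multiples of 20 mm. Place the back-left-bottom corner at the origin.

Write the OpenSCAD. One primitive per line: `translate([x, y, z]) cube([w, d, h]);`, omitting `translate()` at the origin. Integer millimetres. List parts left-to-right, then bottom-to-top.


cube([40, 40, 1860]);
translate([40, 0, 260]) cube([280, 40, 40]);
translate([40, 0, 520]) cube([280, 40, 40]);
translate([40, 0, 780]) cube([280, 40, 40]);
translate([40, 0, 1040]) cube([280, 40, 40]);
translate([40, 0, 1300]) cube([280, 40, 40]);
translate([40, 0, 1560]) cube([280, 40, 40]);
translate([320, 0, 0]) cube([40, 40, 1860]);


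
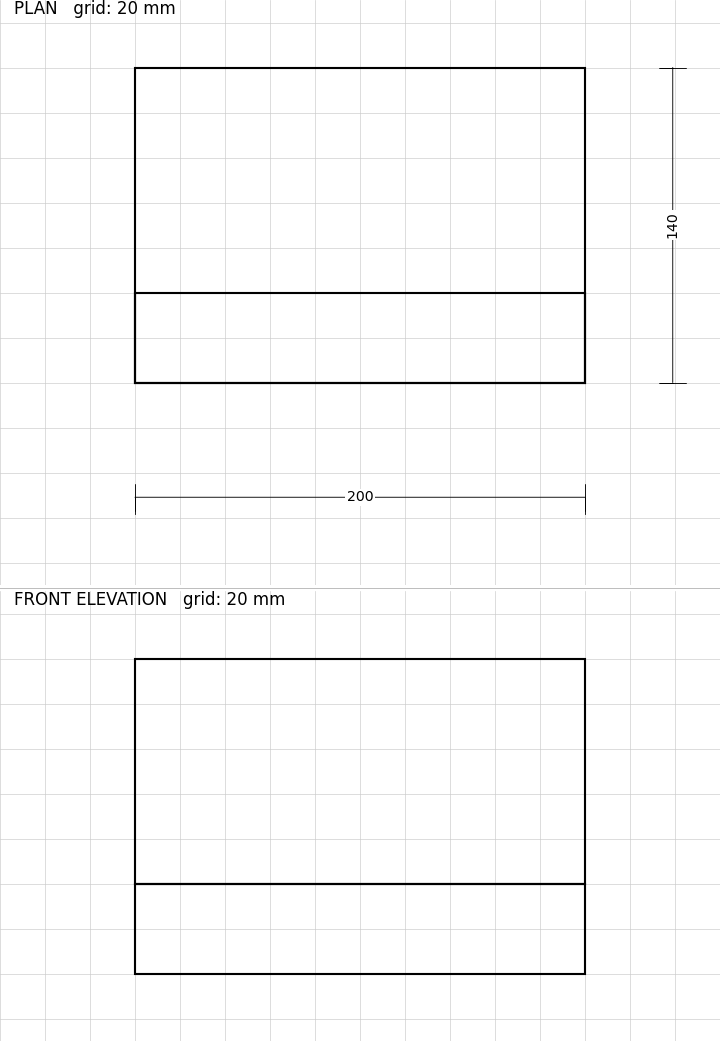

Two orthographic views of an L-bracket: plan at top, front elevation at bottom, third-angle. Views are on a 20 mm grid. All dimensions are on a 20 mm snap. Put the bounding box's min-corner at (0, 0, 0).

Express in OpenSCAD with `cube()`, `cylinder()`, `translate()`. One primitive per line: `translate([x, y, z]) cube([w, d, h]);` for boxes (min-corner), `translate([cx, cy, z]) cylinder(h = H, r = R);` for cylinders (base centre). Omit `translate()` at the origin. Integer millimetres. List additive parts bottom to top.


cube([200, 140, 40]);
translate([0, 0, 40]) cube([200, 40, 100]);


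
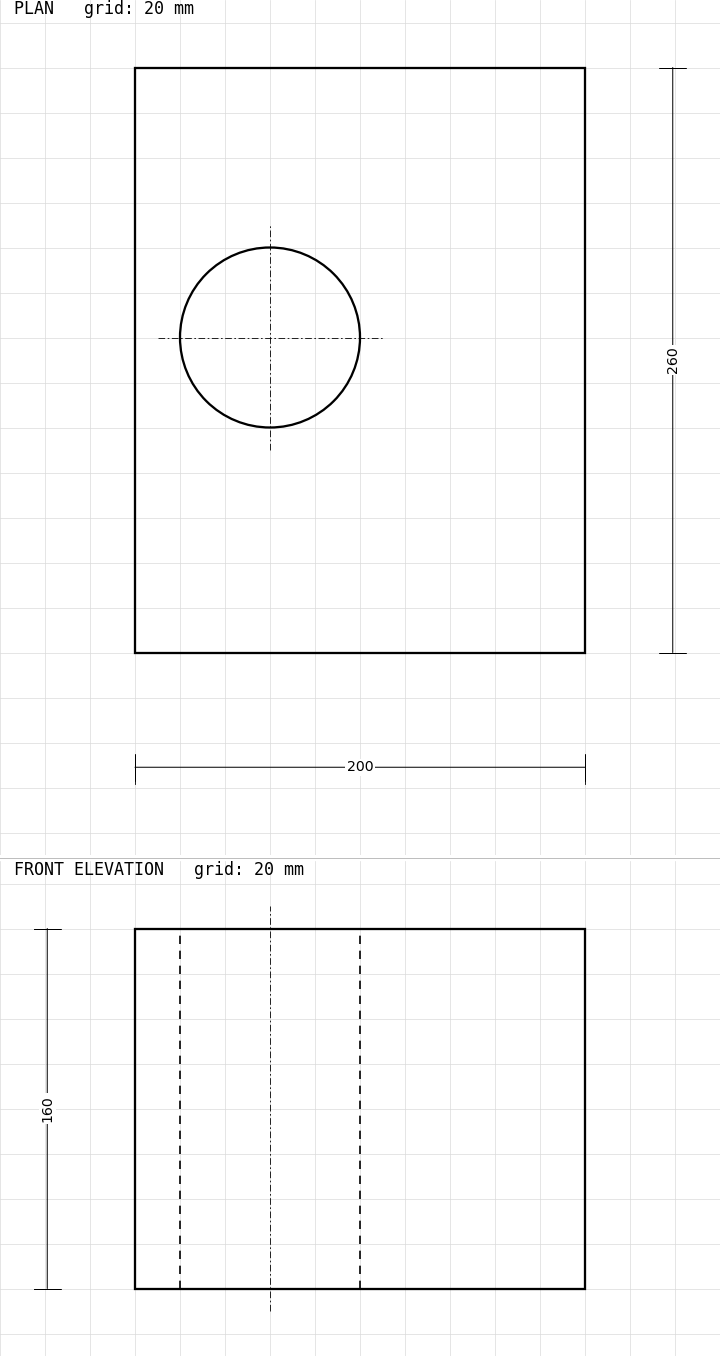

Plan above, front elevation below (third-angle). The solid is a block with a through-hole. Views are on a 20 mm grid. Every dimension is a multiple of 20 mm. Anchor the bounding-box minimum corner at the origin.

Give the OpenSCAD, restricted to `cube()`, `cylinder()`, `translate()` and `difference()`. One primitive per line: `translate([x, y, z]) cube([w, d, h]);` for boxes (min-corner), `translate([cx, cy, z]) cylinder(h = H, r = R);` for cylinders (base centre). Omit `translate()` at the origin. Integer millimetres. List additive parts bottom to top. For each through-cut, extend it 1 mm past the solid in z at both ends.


difference() {
  cube([200, 260, 160]);
  translate([60, 140, -1]) cylinder(h = 162, r = 40);
}
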